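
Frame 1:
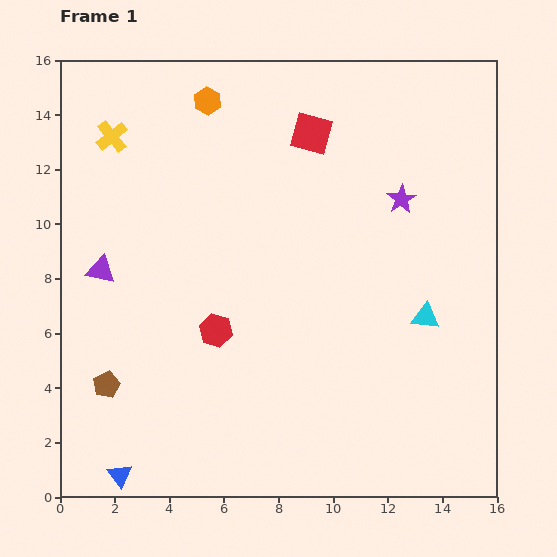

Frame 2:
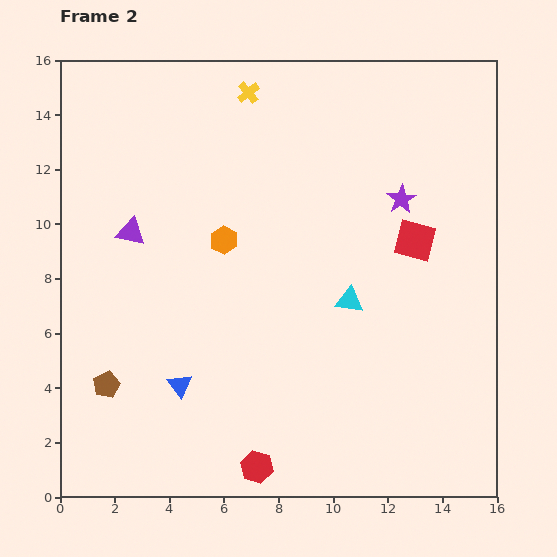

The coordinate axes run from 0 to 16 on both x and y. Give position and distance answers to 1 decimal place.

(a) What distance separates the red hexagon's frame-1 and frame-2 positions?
5.2

The red hexagon moved from (5.7, 6.1) to (7.2, 1.1), a distance of √(1.5² + 5.0²) ≈ 5.2.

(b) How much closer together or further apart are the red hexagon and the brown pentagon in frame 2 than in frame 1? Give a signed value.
+1.8

Distance in frame 1: 4.5. Distance in frame 2: 6.3.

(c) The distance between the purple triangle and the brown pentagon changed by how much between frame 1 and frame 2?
+1.5

Distance in frame 1: 4.2. Distance in frame 2: 5.7.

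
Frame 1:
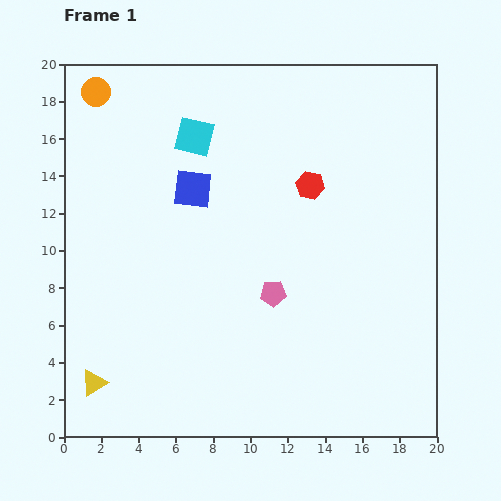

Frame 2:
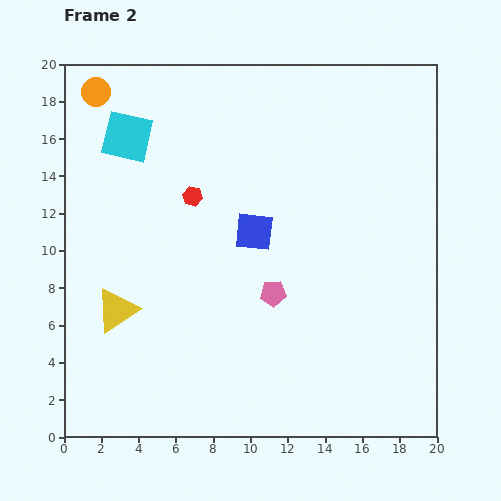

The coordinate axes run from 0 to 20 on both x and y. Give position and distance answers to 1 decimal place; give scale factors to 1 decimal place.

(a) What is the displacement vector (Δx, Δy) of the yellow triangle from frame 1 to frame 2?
(1.2, 3.9)

The yellow triangle was at (1.6, 2.9) in frame 1 and (2.8, 6.8) in frame 2.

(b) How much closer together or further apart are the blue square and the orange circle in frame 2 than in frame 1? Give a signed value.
+3.9

Distance in frame 1: 7.4. Distance in frame 2: 11.3.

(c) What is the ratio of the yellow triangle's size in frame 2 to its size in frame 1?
1.6×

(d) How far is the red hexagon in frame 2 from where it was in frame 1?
6.3

The red hexagon moved from (13.2, 13.5) to (6.9, 12.9), a distance of √(6.3² + 0.6²) ≈ 6.3.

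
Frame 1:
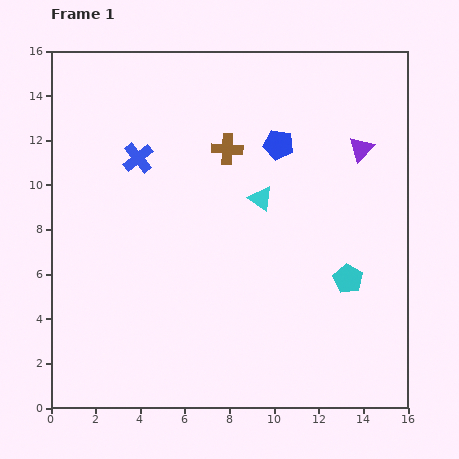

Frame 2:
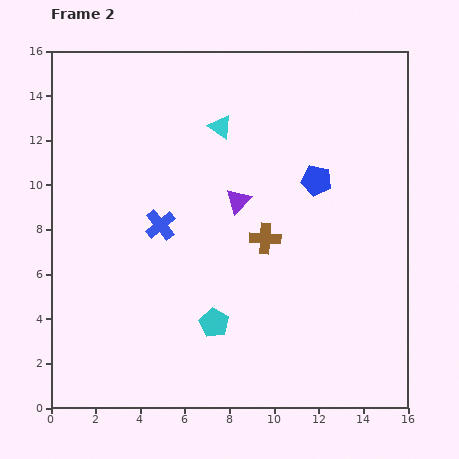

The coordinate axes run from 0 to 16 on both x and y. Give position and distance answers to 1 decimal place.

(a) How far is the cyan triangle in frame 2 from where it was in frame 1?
3.7

The cyan triangle moved from (9.4, 9.4) to (7.6, 12.6), a distance of √(1.8² + 3.2²) ≈ 3.7.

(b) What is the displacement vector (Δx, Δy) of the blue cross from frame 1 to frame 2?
(1.0, -3.0)

The blue cross was at (3.9, 11.2) in frame 1 and (4.9, 8.2) in frame 2.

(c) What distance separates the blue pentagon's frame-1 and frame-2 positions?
2.3

The blue pentagon moved from (10.2, 11.8) to (11.9, 10.2), a distance of √(1.7² + 1.6²) ≈ 2.3.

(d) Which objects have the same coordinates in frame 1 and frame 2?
none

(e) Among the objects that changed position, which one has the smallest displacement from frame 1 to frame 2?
the blue pentagon

(moved 2.3)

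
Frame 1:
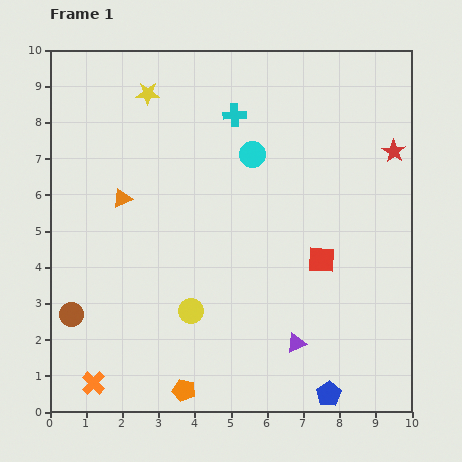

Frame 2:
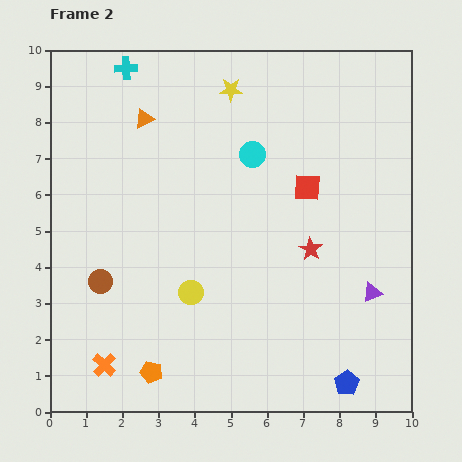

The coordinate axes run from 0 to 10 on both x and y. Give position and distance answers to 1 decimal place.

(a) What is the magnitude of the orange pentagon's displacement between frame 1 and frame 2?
1.0

The orange pentagon moved from (3.7, 0.6) to (2.8, 1.1), a distance of √(0.9² + 0.5²) ≈ 1.0.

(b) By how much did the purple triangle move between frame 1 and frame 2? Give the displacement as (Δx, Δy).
(2.1, 1.4)

The purple triangle was at (6.8, 1.9) in frame 1 and (8.9, 3.3) in frame 2.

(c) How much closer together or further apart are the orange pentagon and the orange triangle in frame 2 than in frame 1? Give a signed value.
+1.4

Distance in frame 1: 5.6. Distance in frame 2: 7.0.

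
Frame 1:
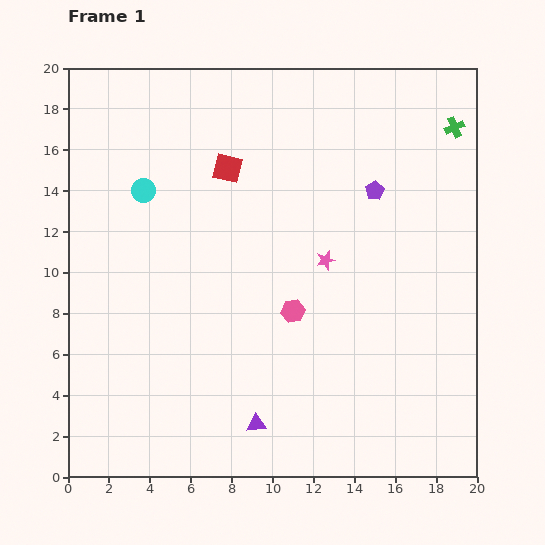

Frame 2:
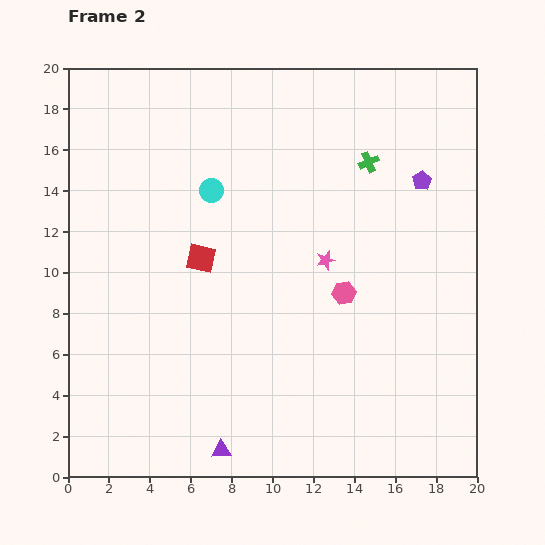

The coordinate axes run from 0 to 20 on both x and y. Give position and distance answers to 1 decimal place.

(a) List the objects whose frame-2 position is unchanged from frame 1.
the pink star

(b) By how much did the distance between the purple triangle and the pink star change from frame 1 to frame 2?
+1.9

Distance in frame 1: 8.7. Distance in frame 2: 10.6.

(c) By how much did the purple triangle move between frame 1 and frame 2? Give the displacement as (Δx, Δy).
(-1.7, -1.3)

The purple triangle was at (9.2, 2.6) in frame 1 and (7.5, 1.3) in frame 2.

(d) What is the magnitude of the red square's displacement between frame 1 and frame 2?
4.6

The red square moved from (7.8, 15.1) to (6.5, 10.7), a distance of √(1.3² + 4.4²) ≈ 4.6.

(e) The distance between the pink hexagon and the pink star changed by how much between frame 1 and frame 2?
-1.2

Distance in frame 1: 3.0. Distance in frame 2: 1.8.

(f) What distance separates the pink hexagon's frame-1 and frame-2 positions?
2.7

The pink hexagon moved from (11.0, 8.1) to (13.5, 9.0), a distance of √(2.5² + 0.9²) ≈ 2.7.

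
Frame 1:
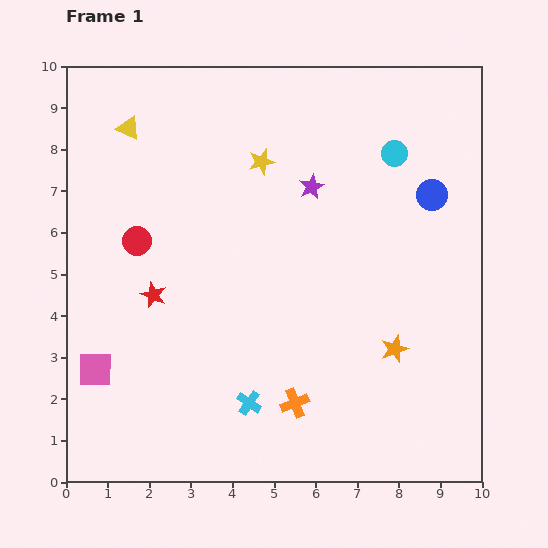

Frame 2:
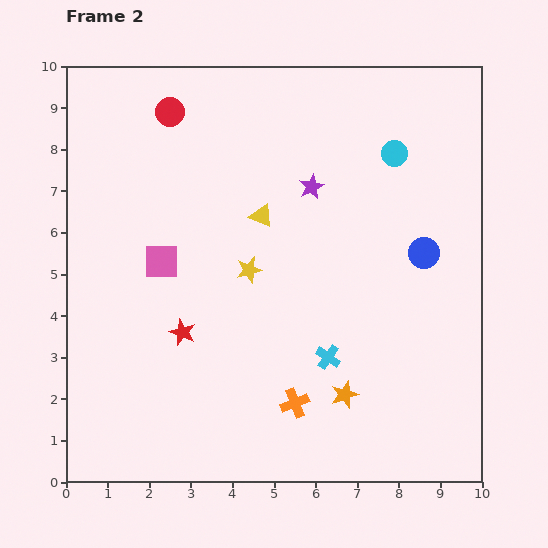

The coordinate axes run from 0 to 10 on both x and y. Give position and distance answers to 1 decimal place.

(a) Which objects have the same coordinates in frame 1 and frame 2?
the purple star, the orange cross, the cyan circle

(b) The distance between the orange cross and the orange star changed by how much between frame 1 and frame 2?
-1.5

Distance in frame 1: 2.7. Distance in frame 2: 1.2.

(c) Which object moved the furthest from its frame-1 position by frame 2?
the yellow triangle

(moved 3.8; next 3.2)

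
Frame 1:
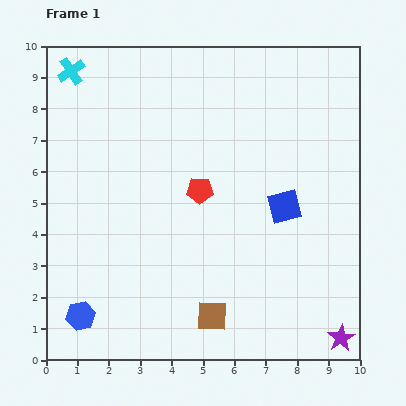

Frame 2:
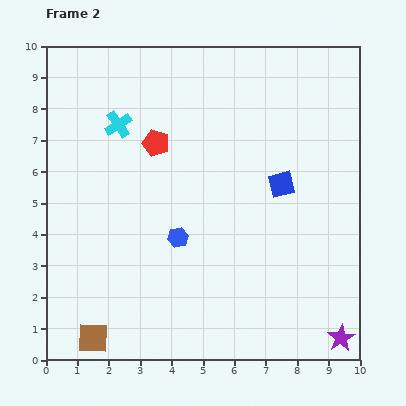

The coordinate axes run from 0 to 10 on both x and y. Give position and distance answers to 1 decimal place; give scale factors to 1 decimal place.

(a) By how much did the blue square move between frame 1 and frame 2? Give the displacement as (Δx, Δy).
(-0.1, 0.7)

The blue square was at (7.6, 4.9) in frame 1 and (7.5, 5.6) in frame 2.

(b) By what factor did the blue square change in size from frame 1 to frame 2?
0.8×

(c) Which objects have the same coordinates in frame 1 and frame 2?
the purple star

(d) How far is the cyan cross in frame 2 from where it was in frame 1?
2.3

The cyan cross moved from (0.8, 9.2) to (2.3, 7.5), a distance of √(1.5² + 1.7²) ≈ 2.3.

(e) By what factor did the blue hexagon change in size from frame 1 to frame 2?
0.7×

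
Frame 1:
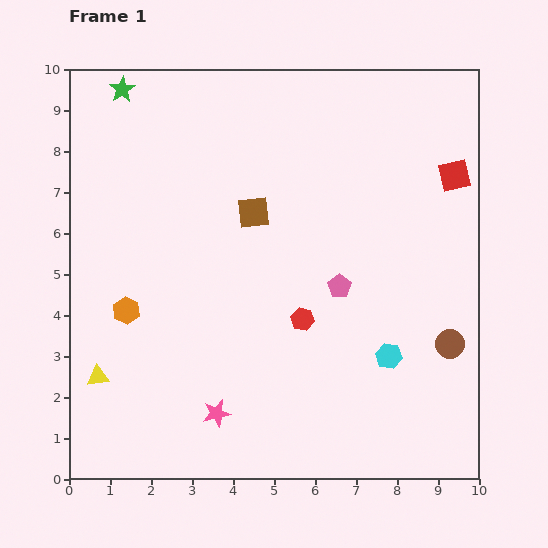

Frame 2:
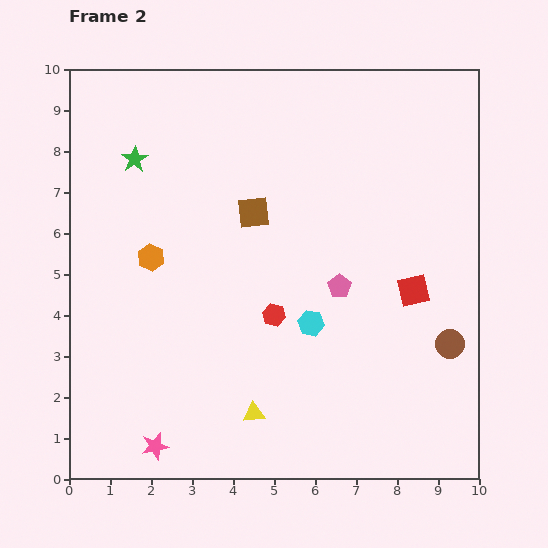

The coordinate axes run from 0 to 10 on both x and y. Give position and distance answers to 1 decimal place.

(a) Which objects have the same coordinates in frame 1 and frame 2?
the brown square, the pink pentagon, the brown circle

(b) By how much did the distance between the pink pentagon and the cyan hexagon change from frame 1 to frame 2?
-1.0

Distance in frame 1: 2.1. Distance in frame 2: 1.1.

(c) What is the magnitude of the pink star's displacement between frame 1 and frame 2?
1.7

The pink star moved from (3.6, 1.6) to (2.1, 0.8), a distance of √(1.5² + 0.8²) ≈ 1.7.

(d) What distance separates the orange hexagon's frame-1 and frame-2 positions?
1.4

The orange hexagon moved from (1.4, 4.1) to (2.0, 5.4), a distance of √(0.6² + 1.3²) ≈ 1.4.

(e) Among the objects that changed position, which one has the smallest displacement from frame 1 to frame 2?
the red hexagon

(moved 0.7)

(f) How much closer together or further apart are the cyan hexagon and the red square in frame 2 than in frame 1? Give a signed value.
-2.1

Distance in frame 1: 4.7. Distance in frame 2: 2.6.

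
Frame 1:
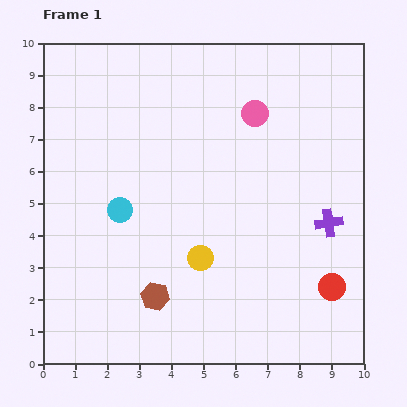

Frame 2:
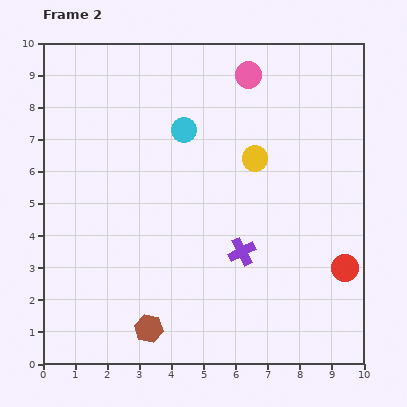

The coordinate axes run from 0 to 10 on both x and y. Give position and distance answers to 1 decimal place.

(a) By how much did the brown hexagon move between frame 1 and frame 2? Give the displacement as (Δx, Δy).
(-0.2, -1.0)

The brown hexagon was at (3.5, 2.1) in frame 1 and (3.3, 1.1) in frame 2.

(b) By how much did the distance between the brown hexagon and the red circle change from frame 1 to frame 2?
+0.9

Distance in frame 1: 5.5. Distance in frame 2: 6.4.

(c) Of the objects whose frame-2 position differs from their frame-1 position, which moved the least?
the red circle

(moved 0.7)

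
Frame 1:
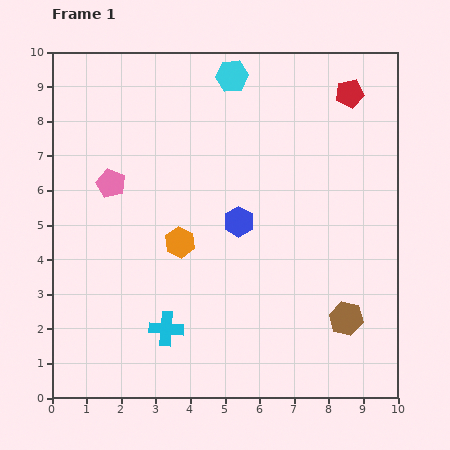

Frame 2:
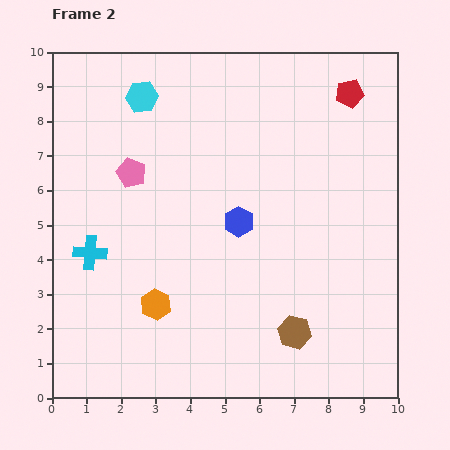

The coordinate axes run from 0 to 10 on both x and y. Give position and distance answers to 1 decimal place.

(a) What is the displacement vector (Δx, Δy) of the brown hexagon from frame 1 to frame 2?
(-1.5, -0.4)

The brown hexagon was at (8.5, 2.3) in frame 1 and (7.0, 1.9) in frame 2.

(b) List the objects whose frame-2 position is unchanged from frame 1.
the red pentagon, the blue hexagon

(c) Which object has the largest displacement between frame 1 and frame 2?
the cyan cross

(moved 3.1; next 2.7)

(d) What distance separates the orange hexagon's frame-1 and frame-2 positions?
1.9

The orange hexagon moved from (3.7, 4.5) to (3.0, 2.7), a distance of √(0.7² + 1.8²) ≈ 1.9.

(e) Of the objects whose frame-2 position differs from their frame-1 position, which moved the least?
the pink pentagon

(moved 0.7)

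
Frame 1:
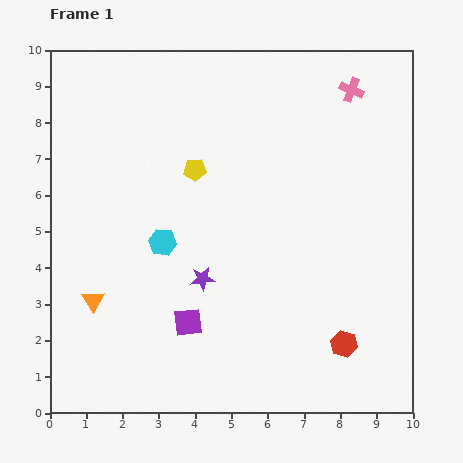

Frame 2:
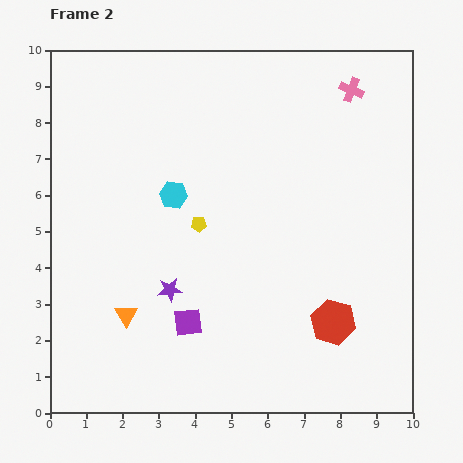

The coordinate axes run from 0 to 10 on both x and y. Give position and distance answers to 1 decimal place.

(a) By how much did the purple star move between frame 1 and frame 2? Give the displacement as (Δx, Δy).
(-0.9, -0.3)

The purple star was at (4.2, 3.7) in frame 1 and (3.3, 3.4) in frame 2.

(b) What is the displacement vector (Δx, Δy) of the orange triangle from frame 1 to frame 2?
(0.9, -0.4)

The orange triangle was at (1.2, 3.1) in frame 1 and (2.1, 2.7) in frame 2.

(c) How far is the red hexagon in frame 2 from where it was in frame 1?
0.7

The red hexagon moved from (8.1, 1.9) to (7.8, 2.5), a distance of √(0.3² + 0.6²) ≈ 0.7.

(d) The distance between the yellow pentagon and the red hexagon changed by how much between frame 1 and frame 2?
-1.7

Distance in frame 1: 6.3. Distance in frame 2: 4.6.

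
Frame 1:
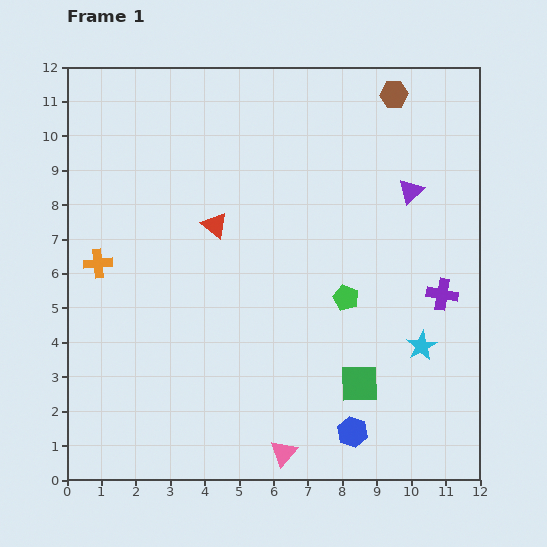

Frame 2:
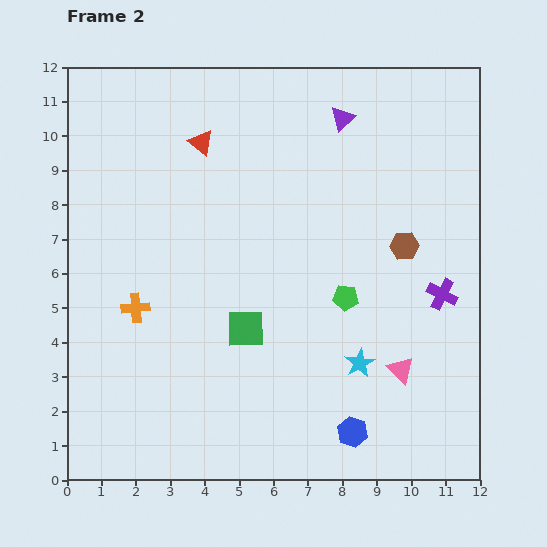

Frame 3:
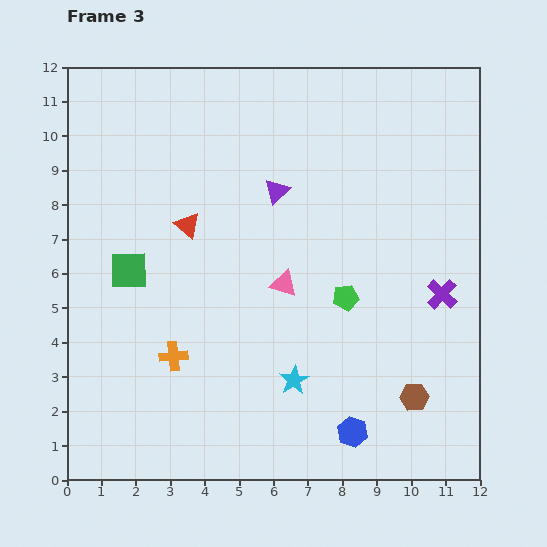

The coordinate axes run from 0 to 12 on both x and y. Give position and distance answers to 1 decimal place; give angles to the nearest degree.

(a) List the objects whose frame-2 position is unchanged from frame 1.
the blue hexagon, the green pentagon, the purple cross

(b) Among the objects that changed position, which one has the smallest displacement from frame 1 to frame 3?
the red triangle

(moved 0.8)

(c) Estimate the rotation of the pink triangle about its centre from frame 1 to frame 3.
53° counter-clockwise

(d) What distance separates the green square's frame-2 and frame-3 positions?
3.8

The green square moved from (5.2, 4.4) to (1.8, 6.1), a distance of √(3.4² + 1.7²) ≈ 3.8.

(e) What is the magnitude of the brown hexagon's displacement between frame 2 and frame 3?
4.4

The brown hexagon moved from (9.8, 6.8) to (10.1, 2.4), a distance of √(0.3² + 4.4²) ≈ 4.4.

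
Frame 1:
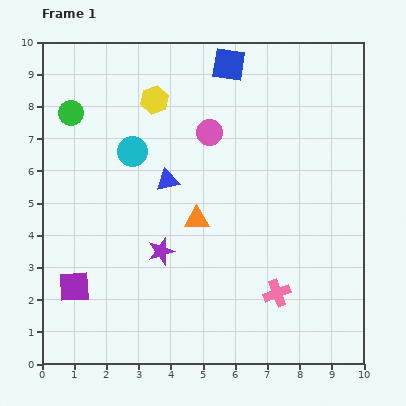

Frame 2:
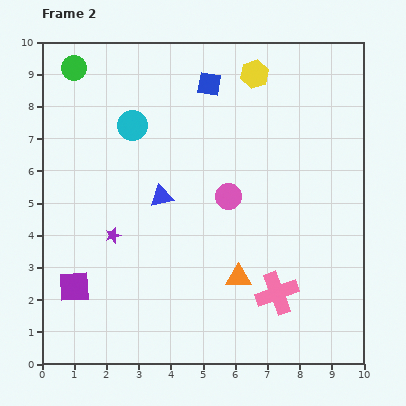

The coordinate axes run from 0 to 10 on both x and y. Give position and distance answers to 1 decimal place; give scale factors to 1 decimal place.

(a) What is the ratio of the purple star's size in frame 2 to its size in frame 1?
0.6×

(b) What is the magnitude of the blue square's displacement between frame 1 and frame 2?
0.8

The blue square moved from (5.8, 9.3) to (5.2, 8.7), a distance of √(0.6² + 0.6²) ≈ 0.8.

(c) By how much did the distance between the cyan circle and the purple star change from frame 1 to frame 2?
+0.3

Distance in frame 1: 3.2. Distance in frame 2: 3.5.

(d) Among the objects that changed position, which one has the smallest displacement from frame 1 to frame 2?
the blue triangle

(moved 0.5)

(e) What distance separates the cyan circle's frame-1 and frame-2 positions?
0.8

The cyan circle moved from (2.8, 6.6) to (2.8, 7.4), a distance of √(0.0² + 0.8²) ≈ 0.8.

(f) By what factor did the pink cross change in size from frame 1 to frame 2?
1.6×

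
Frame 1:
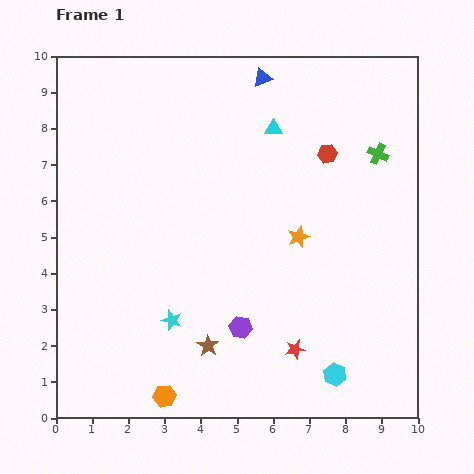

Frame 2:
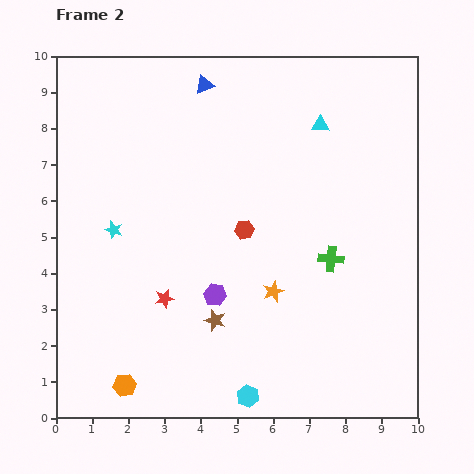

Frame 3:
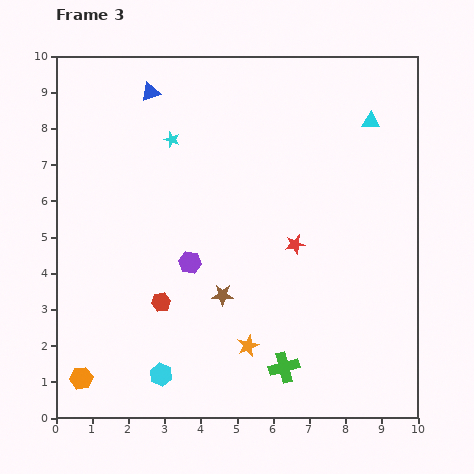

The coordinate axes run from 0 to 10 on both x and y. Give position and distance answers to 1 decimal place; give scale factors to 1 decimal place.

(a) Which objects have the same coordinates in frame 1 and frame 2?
none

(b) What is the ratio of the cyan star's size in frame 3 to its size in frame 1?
0.8×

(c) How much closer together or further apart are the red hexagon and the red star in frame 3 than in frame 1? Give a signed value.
-1.5

Distance in frame 1: 5.5. Distance in frame 3: 4.0.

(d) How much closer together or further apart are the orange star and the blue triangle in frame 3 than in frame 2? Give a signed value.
+1.5

Distance in frame 2: 6.0. Distance in frame 3: 7.5.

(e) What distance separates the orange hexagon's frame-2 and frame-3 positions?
1.2

The orange hexagon moved from (1.9, 0.9) to (0.7, 1.1), a distance of √(1.2² + 0.2²) ≈ 1.2.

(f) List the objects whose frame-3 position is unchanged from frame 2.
none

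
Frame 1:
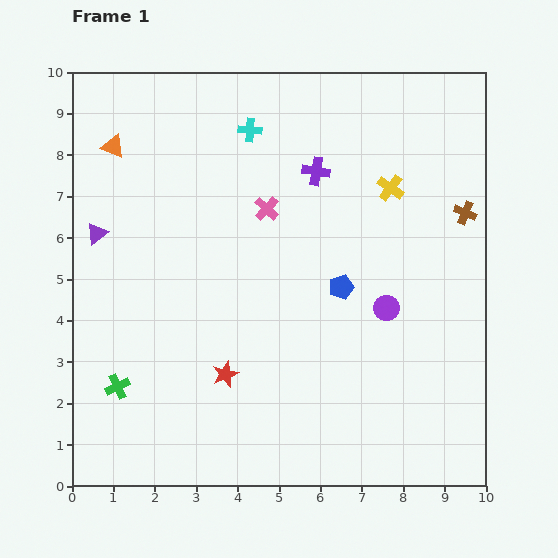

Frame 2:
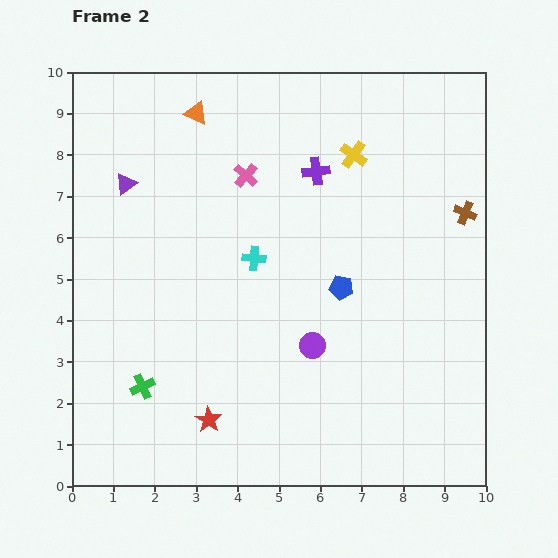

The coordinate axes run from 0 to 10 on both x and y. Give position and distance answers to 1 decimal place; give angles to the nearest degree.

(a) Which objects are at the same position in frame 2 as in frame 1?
the blue pentagon, the purple cross, the brown cross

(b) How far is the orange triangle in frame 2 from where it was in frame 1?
2.2

The orange triangle moved from (1.0, 8.2) to (3.0, 9.0), a distance of √(2.0² + 0.8²) ≈ 2.2.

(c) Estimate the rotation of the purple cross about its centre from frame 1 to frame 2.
16° counter-clockwise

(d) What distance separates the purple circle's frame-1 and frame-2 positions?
2.0

The purple circle moved from (7.6, 4.3) to (5.8, 3.4), a distance of √(1.8² + 0.9²) ≈ 2.0.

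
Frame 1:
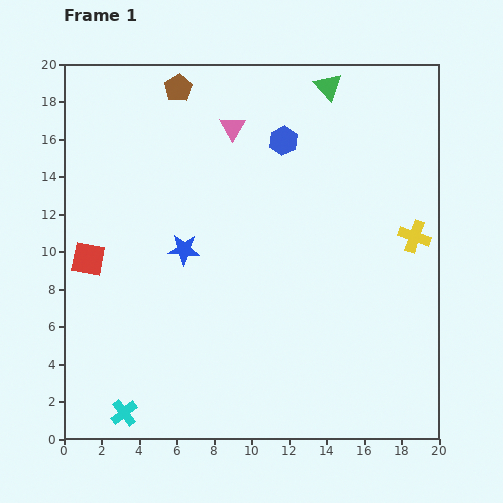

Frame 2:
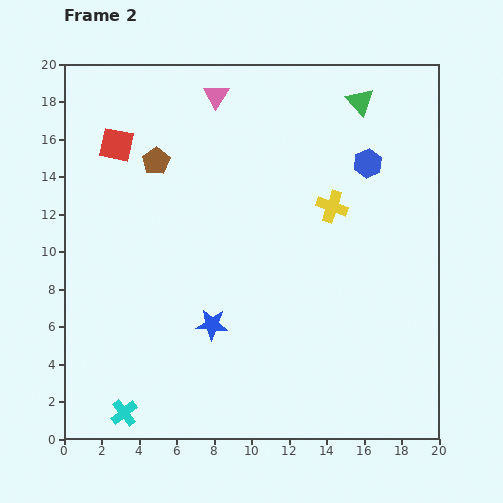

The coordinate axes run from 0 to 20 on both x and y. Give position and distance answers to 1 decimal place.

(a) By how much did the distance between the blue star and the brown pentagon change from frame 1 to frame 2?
+0.6

Distance in frame 1: 8.6. Distance in frame 2: 9.2.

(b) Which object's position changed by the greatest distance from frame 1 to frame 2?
the red square

(moved 6.3; next 4.7)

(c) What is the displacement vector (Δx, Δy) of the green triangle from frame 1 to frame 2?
(1.7, -0.8)

The green triangle was at (14.1, 18.8) in frame 1 and (15.8, 18.0) in frame 2.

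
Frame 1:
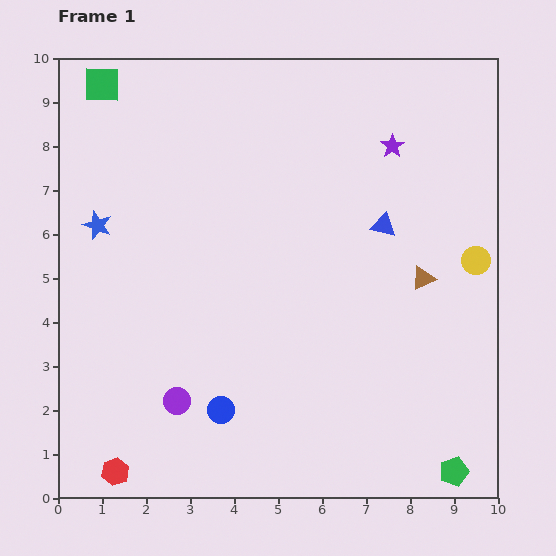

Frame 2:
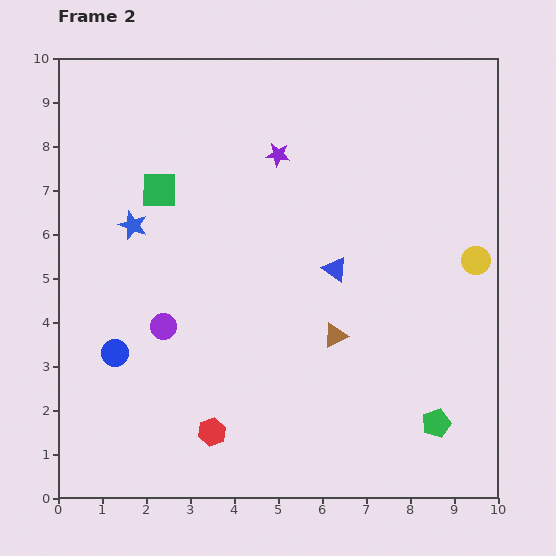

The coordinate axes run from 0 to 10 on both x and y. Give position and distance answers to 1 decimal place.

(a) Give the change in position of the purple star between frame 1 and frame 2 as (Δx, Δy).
(-2.6, -0.2)

The purple star was at (7.6, 8.0) in frame 1 and (5.0, 7.8) in frame 2.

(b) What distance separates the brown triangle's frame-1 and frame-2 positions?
2.4

The brown triangle moved from (8.3, 5.0) to (6.3, 3.7), a distance of √(2.0² + 1.3²) ≈ 2.4.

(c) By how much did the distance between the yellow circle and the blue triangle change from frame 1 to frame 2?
+1.0

Distance in frame 1: 2.2. Distance in frame 2: 3.2.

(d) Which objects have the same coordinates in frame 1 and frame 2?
the yellow circle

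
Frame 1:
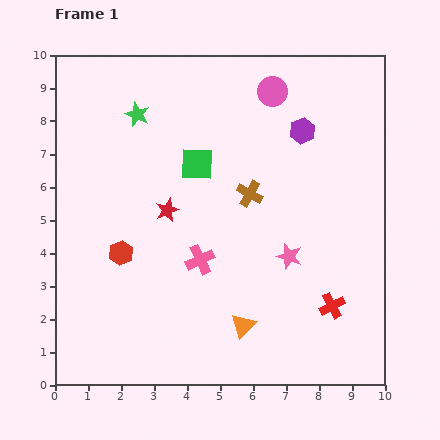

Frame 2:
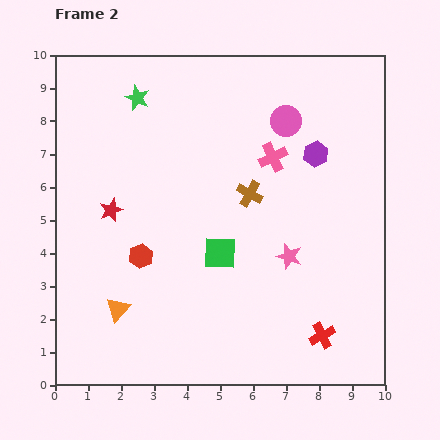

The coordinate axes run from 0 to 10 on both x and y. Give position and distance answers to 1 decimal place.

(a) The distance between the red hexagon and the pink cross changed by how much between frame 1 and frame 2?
+2.6

Distance in frame 1: 2.4. Distance in frame 2: 5.0.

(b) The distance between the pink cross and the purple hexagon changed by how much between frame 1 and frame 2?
-3.7

Distance in frame 1: 5.0. Distance in frame 2: 1.3.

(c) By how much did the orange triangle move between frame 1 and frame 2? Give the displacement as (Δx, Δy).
(-3.8, 0.5)

The orange triangle was at (5.7, 1.8) in frame 1 and (1.9, 2.3) in frame 2.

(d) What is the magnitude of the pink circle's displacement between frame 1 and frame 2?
1.0

The pink circle moved from (6.6, 8.9) to (7.0, 8.0), a distance of √(0.4² + 0.9²) ≈ 1.0.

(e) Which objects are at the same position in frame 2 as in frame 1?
the brown cross, the pink star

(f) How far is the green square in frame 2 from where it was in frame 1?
2.8

The green square moved from (4.3, 6.7) to (5.0, 4.0), a distance of √(0.7² + 2.7²) ≈ 2.8.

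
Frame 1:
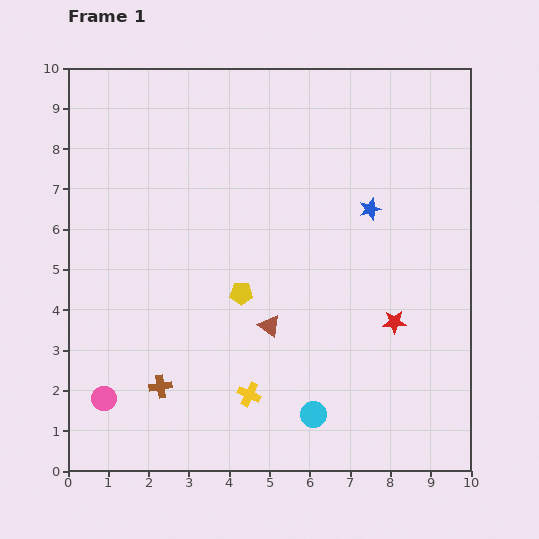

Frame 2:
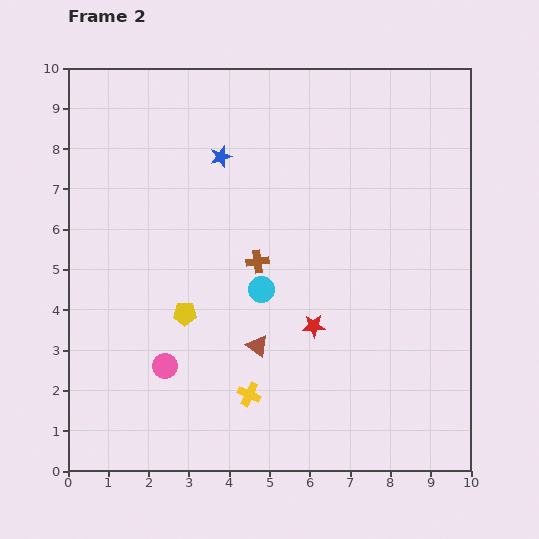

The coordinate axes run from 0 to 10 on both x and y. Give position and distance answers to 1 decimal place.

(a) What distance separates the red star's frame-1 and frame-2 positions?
2.0

The red star moved from (8.1, 3.7) to (6.1, 3.6), a distance of √(2.0² + 0.1²) ≈ 2.0.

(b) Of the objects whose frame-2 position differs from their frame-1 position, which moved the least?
the brown triangle

(moved 0.6)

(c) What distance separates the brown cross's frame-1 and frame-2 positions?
3.9

The brown cross moved from (2.3, 2.1) to (4.7, 5.2), a distance of √(2.4² + 3.1²) ≈ 3.9.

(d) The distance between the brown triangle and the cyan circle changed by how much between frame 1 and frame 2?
-1.1

Distance in frame 1: 2.5. Distance in frame 2: 1.4.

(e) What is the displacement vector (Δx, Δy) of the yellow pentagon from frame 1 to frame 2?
(-1.4, -0.5)

The yellow pentagon was at (4.3, 4.4) in frame 1 and (2.9, 3.9) in frame 2.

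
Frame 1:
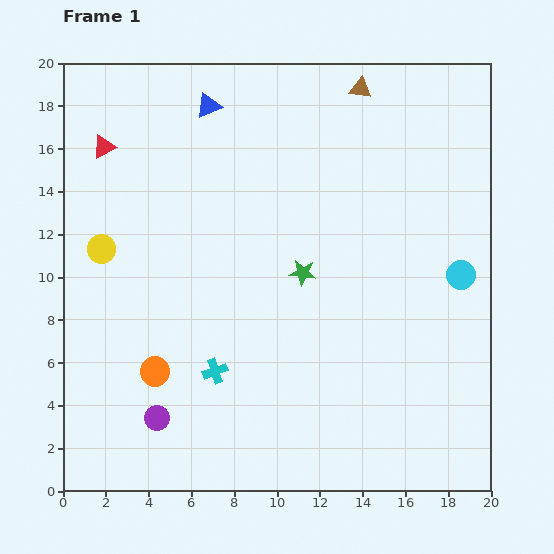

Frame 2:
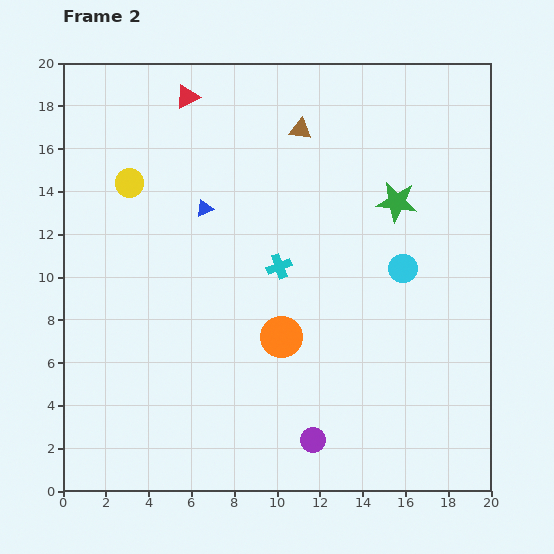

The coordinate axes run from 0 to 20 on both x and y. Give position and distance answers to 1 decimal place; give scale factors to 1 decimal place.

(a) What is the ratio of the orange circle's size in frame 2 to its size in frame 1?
1.4×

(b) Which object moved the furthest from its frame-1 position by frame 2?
the purple circle

(moved 7.4; next 6.1)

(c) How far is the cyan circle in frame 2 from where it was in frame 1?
2.7

The cyan circle moved from (18.6, 10.1) to (15.9, 10.4), a distance of √(2.7² + 0.3²) ≈ 2.7.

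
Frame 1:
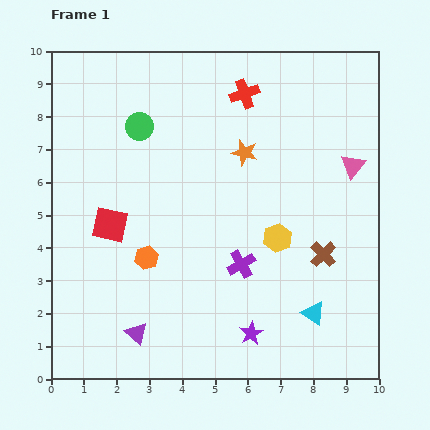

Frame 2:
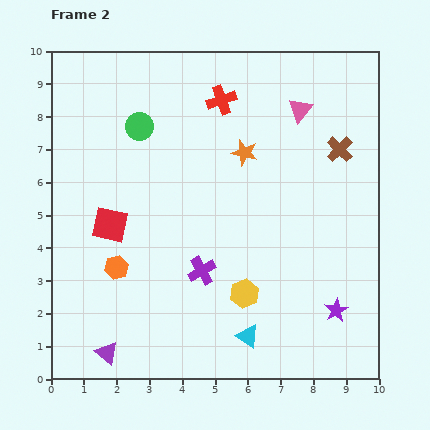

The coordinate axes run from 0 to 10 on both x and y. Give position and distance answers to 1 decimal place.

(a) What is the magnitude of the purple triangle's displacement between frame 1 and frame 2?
1.1

The purple triangle moved from (2.6, 1.4) to (1.7, 0.8), a distance of √(0.9² + 0.6²) ≈ 1.1.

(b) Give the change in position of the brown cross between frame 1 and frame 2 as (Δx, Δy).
(0.5, 3.2)

The brown cross was at (8.3, 3.8) in frame 1 and (8.8, 7.0) in frame 2.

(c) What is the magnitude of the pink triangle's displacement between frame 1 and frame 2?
2.3

The pink triangle moved from (9.2, 6.5) to (7.6, 8.2), a distance of √(1.6² + 1.7²) ≈ 2.3.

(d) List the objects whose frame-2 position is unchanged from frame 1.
the orange star, the green circle, the red square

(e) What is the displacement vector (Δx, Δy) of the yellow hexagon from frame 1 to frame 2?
(-1.0, -1.7)

The yellow hexagon was at (6.9, 4.3) in frame 1 and (5.9, 2.6) in frame 2.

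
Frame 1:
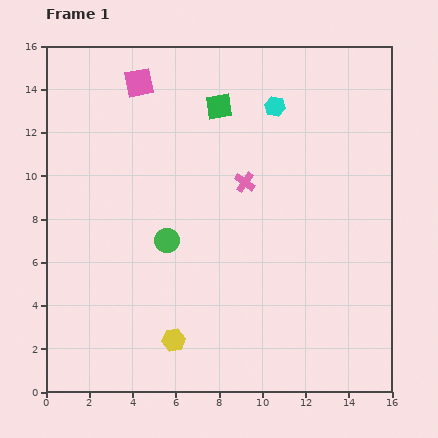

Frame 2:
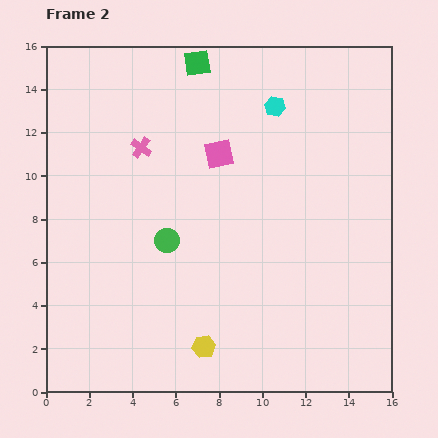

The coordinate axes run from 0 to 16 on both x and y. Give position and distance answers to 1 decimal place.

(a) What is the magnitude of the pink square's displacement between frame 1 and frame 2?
5.0

The pink square moved from (4.3, 14.3) to (8.0, 11.0), a distance of √(3.7² + 3.3²) ≈ 5.0.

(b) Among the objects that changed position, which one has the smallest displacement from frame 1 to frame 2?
the yellow hexagon

(moved 1.4)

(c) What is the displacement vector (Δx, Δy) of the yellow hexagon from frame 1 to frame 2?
(1.4, -0.3)

The yellow hexagon was at (5.9, 2.4) in frame 1 and (7.3, 2.1) in frame 2.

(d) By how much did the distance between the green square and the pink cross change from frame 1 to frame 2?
+1.0

Distance in frame 1: 3.7. Distance in frame 2: 4.7.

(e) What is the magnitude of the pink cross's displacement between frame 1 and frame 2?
5.1

The pink cross moved from (9.2, 9.7) to (4.4, 11.3), a distance of √(4.8² + 1.6²) ≈ 5.1.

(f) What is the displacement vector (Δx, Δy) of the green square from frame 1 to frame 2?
(-1.0, 2.0)

The green square was at (8.0, 13.2) in frame 1 and (7.0, 15.2) in frame 2.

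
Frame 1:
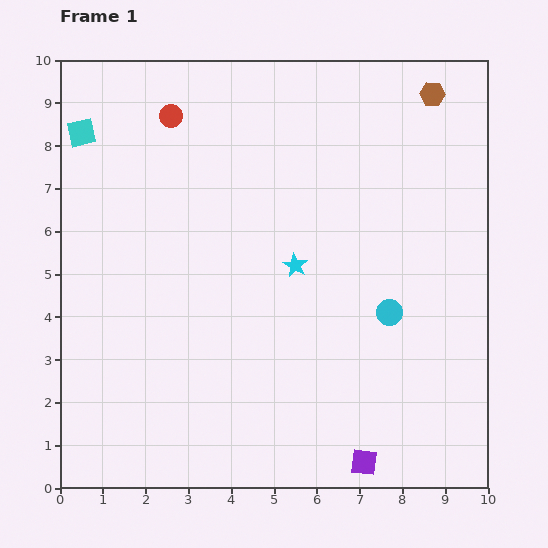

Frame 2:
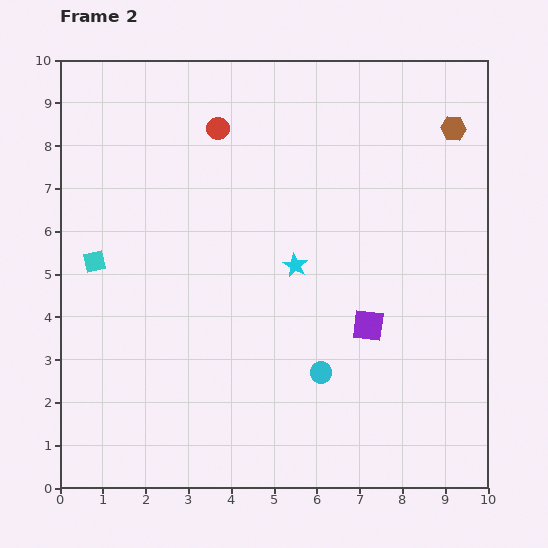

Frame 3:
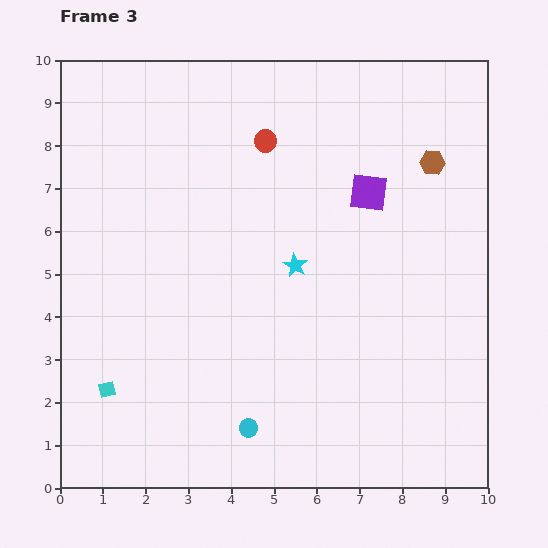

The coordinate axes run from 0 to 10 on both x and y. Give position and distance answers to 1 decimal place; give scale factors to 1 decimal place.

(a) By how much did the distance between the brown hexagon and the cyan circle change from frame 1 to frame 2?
+1.3

Distance in frame 1: 5.2. Distance in frame 2: 6.5.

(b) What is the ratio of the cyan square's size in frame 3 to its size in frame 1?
0.6×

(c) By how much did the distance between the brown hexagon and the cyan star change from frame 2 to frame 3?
-0.9

Distance in frame 2: 4.9. Distance in frame 3: 4.0.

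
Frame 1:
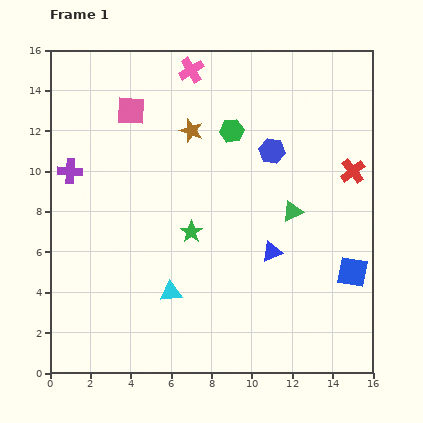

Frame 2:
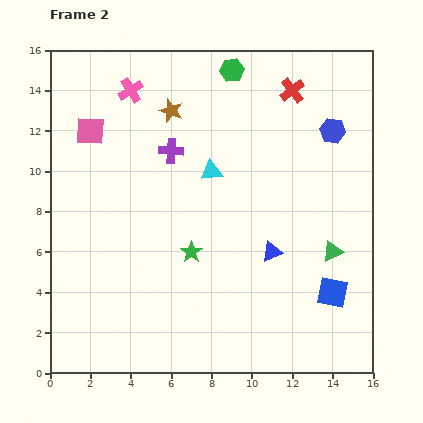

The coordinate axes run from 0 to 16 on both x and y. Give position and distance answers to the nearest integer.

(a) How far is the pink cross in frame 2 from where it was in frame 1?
3

The pink cross moved from (7, 15) to (4, 14), a distance of √(3² + 1²) ≈ 3.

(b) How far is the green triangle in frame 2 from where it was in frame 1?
3

The green triangle moved from (12, 8) to (14, 6), a distance of √(2² + 2²) ≈ 3.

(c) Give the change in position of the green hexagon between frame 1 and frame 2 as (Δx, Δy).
(0, 3)

The green hexagon was at (9, 12) in frame 1 and (9, 15) in frame 2.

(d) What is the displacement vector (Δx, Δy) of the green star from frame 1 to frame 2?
(0, -1)

The green star was at (7, 7) in frame 1 and (7, 6) in frame 2.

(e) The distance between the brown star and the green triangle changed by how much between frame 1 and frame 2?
+5

Distance in frame 1: 6. Distance in frame 2: 11.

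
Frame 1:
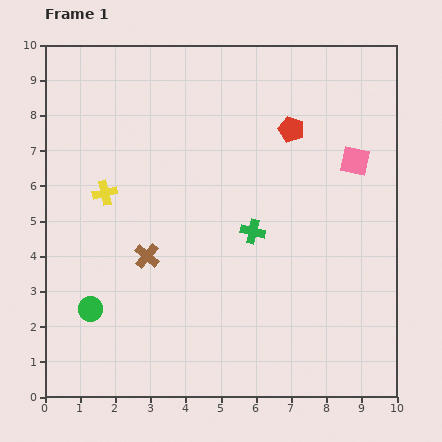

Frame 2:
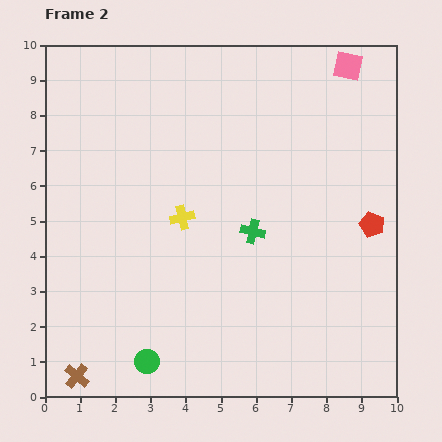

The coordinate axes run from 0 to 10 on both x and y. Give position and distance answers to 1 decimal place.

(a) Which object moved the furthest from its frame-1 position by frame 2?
the brown cross

(moved 3.9; next 3.5)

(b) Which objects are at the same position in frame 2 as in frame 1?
the green cross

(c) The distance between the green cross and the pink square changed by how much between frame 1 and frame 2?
+1.9

Distance in frame 1: 3.5. Distance in frame 2: 5.4.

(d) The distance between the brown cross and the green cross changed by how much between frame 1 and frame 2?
+3.4

Distance in frame 1: 3.1. Distance in frame 2: 6.5.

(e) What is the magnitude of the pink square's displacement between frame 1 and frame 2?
2.7

The pink square moved from (8.8, 6.7) to (8.6, 9.4), a distance of √(0.2² + 2.7²) ≈ 2.7.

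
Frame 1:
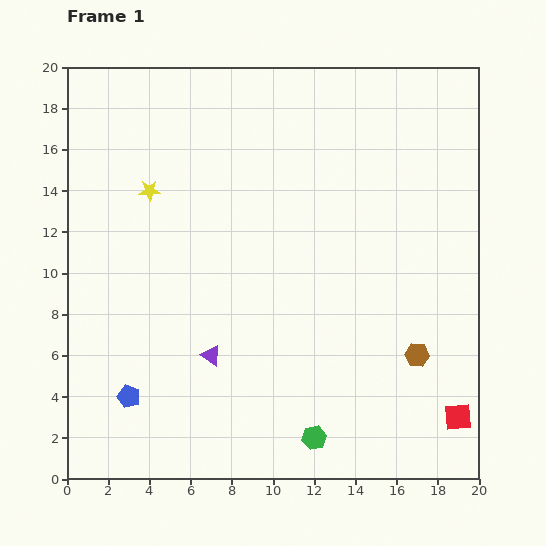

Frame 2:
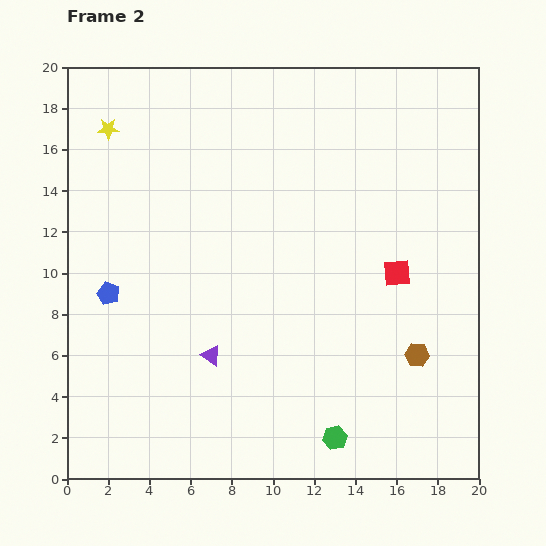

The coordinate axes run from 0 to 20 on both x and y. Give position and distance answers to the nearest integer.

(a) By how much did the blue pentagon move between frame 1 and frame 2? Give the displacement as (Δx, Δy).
(-1, 5)

The blue pentagon was at (3, 4) in frame 1 and (2, 9) in frame 2.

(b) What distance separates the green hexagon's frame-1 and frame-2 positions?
1

The green hexagon moved from (12, 2) to (13, 2), a distance of √(1² + 0²) ≈ 1.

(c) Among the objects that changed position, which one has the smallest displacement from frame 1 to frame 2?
the green hexagon

(moved 1)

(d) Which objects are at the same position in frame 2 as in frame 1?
the purple triangle, the brown hexagon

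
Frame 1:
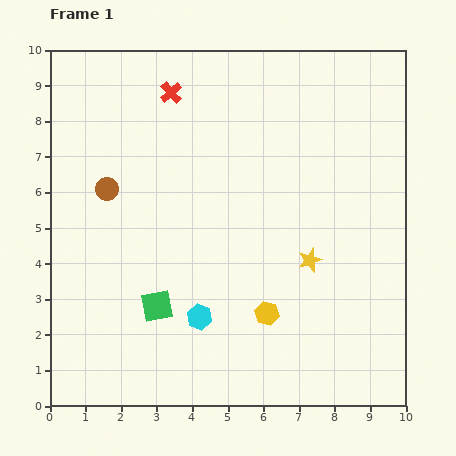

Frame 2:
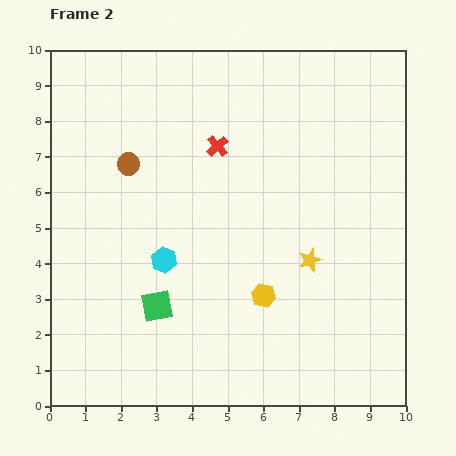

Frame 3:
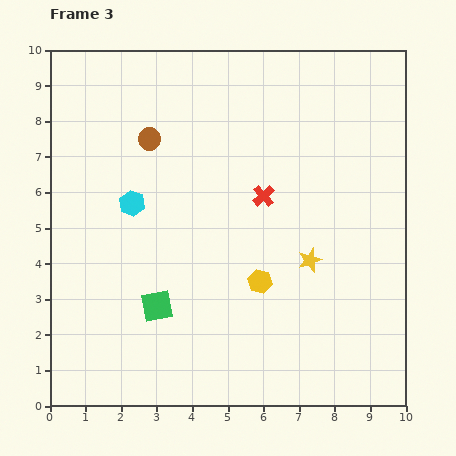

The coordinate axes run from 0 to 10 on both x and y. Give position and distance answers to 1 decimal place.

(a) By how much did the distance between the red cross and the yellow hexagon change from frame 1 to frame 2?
-2.4

Distance in frame 1: 6.8. Distance in frame 2: 4.4.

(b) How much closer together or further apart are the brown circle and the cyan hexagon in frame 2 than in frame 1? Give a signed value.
-1.5

Distance in frame 1: 4.4. Distance in frame 2: 2.9.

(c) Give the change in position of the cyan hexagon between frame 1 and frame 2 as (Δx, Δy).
(-1.0, 1.6)

The cyan hexagon was at (4.2, 2.5) in frame 1 and (3.2, 4.1) in frame 2.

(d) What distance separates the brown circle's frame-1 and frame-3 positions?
1.8

The brown circle moved from (1.6, 6.1) to (2.8, 7.5), a distance of √(1.2² + 1.4²) ≈ 1.8.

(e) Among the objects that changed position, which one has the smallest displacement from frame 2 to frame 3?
the yellow hexagon

(moved 0.4)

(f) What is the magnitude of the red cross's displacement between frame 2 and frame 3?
1.9

The red cross moved from (4.7, 7.3) to (6.0, 5.9), a distance of √(1.3² + 1.4²) ≈ 1.9.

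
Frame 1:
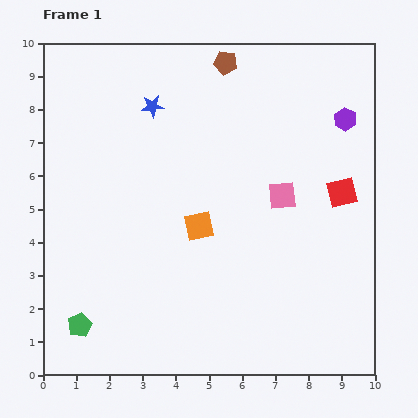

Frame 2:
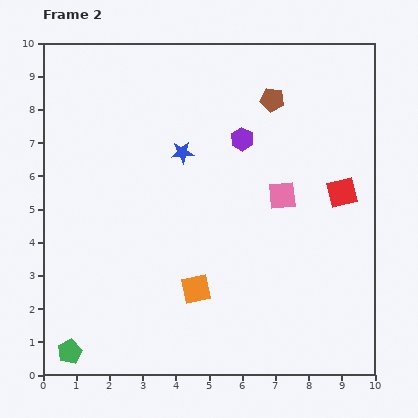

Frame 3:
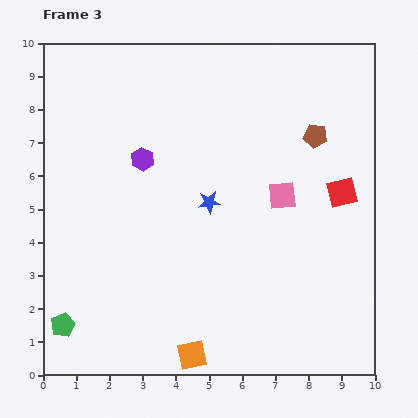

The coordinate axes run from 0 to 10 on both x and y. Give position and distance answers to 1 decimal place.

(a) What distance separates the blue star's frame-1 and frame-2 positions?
1.7

The blue star moved from (3.3, 8.1) to (4.2, 6.7), a distance of √(0.9² + 1.4²) ≈ 1.7.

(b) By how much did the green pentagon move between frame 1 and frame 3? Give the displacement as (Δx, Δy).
(-0.5, 0.0)

The green pentagon was at (1.1, 1.5) in frame 1 and (0.6, 1.5) in frame 3.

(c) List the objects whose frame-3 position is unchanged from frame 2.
the pink square, the red square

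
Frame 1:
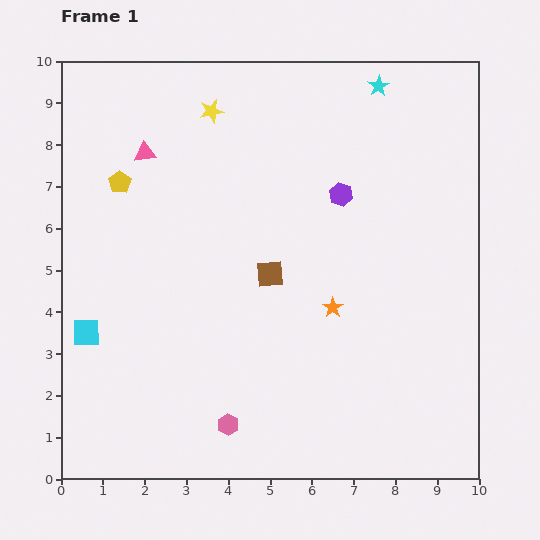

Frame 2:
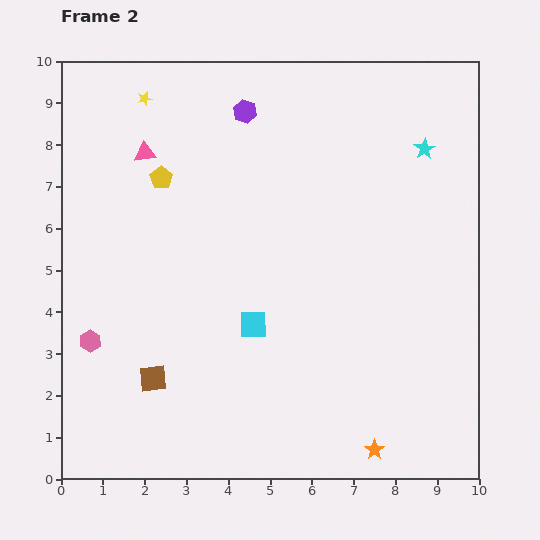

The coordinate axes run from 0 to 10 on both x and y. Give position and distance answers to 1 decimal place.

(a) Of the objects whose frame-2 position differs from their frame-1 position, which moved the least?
the yellow pentagon

(moved 1.0)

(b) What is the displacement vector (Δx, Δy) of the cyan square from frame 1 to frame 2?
(4.0, 0.2)

The cyan square was at (0.6, 3.5) in frame 1 and (4.6, 3.7) in frame 2.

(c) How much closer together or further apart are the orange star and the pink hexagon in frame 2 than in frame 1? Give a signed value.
+3.5

Distance in frame 1: 3.8. Distance in frame 2: 7.3.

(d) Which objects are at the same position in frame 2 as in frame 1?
the pink triangle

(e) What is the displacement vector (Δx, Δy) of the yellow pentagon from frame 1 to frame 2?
(1.0, 0.1)

The yellow pentagon was at (1.4, 7.1) in frame 1 and (2.4, 7.2) in frame 2.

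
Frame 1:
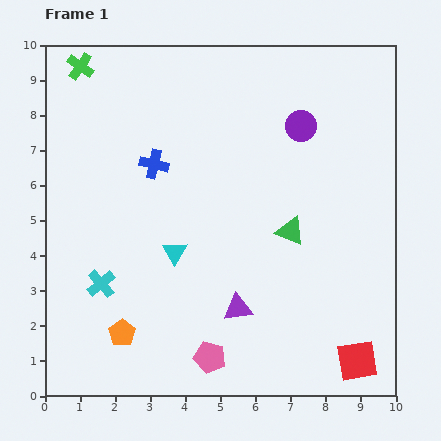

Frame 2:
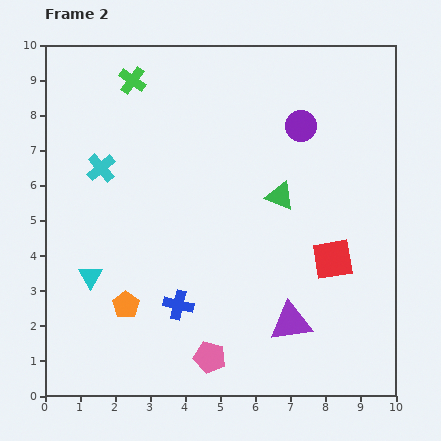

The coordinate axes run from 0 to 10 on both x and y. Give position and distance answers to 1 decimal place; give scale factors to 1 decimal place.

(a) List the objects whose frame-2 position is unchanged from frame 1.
the pink pentagon, the purple circle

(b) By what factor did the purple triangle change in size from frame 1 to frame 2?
1.4×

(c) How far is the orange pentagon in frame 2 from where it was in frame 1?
0.8

The orange pentagon moved from (2.2, 1.8) to (2.3, 2.6), a distance of √(0.1² + 0.8²) ≈ 0.8.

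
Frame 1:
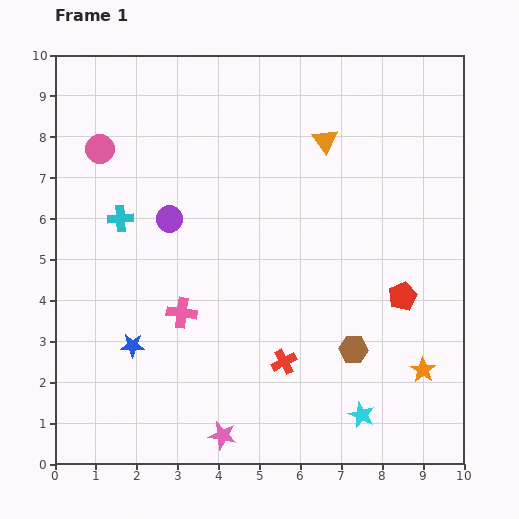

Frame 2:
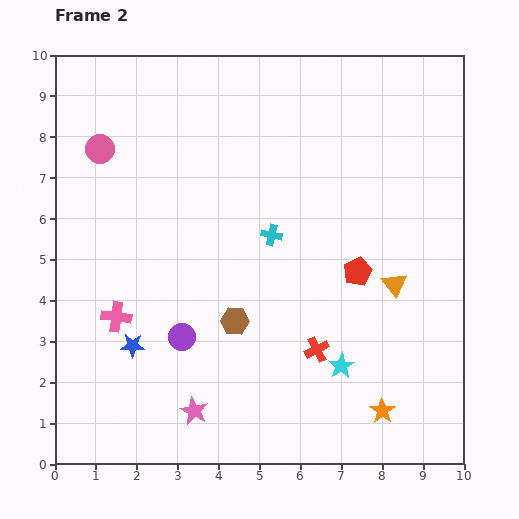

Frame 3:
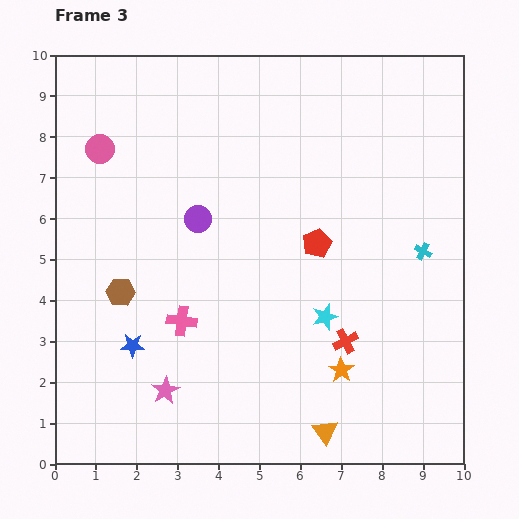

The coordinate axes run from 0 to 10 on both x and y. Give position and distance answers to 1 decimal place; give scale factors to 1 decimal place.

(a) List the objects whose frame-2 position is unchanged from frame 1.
the blue star, the pink circle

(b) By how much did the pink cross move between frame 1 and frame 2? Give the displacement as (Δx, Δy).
(-1.6, -0.1)

The pink cross was at (3.1, 3.7) in frame 1 and (1.5, 3.6) in frame 2.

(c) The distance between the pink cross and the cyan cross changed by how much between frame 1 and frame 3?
+3.4

Distance in frame 1: 2.7. Distance in frame 3: 6.1.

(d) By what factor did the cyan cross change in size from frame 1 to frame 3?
0.7×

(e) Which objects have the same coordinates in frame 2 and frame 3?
the blue star, the pink circle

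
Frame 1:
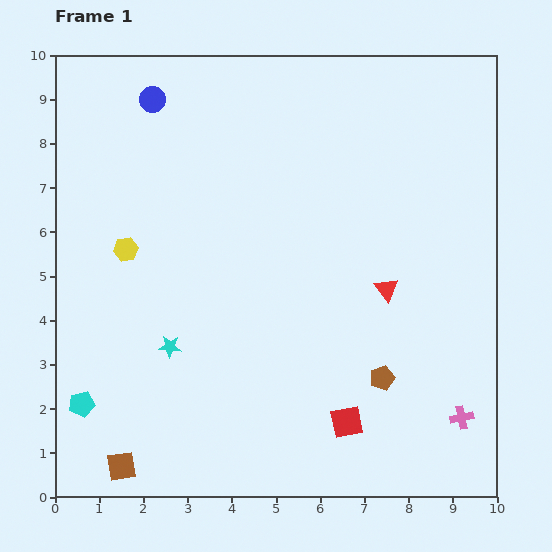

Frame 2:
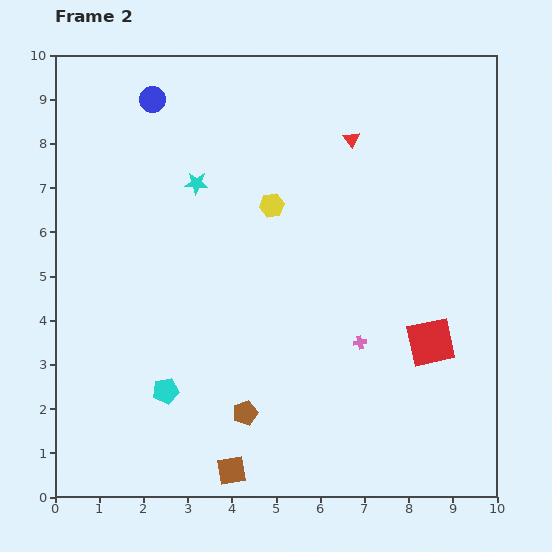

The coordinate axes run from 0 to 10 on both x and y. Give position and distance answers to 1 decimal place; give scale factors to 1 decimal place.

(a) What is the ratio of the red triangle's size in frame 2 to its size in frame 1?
0.7×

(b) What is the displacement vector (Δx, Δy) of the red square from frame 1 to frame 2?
(1.9, 1.8)

The red square was at (6.6, 1.7) in frame 1 and (8.5, 3.5) in frame 2.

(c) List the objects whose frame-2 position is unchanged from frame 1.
the blue circle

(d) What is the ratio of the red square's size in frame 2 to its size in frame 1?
1.5×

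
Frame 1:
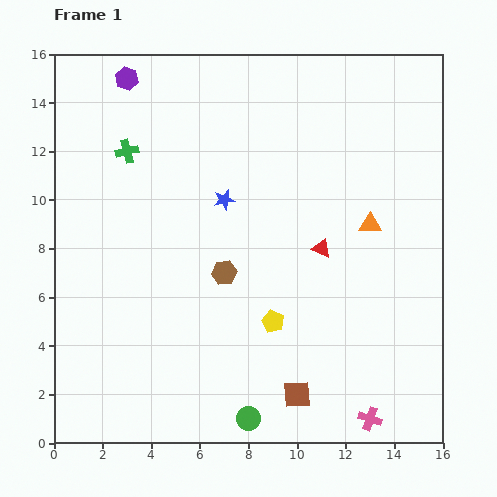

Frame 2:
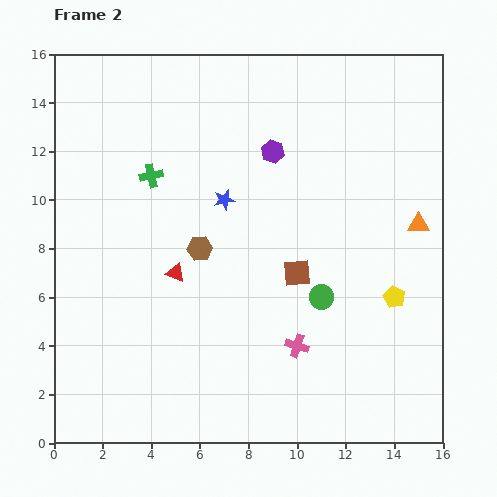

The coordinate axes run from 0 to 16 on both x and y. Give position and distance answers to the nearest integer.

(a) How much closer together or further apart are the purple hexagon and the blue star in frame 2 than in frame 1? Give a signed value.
-3

Distance in frame 1: 6. Distance in frame 2: 3.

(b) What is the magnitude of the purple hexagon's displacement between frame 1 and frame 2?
7

The purple hexagon moved from (3, 15) to (9, 12), a distance of √(6² + 3²) ≈ 7.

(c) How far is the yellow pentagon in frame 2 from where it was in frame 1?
5

The yellow pentagon moved from (9, 5) to (14, 6), a distance of √(5² + 1²) ≈ 5.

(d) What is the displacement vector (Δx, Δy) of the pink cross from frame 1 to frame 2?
(-3, 3)

The pink cross was at (13, 1) in frame 1 and (10, 4) in frame 2.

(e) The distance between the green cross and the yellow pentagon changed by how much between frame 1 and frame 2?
+2

Distance in frame 1: 9. Distance in frame 2: 11.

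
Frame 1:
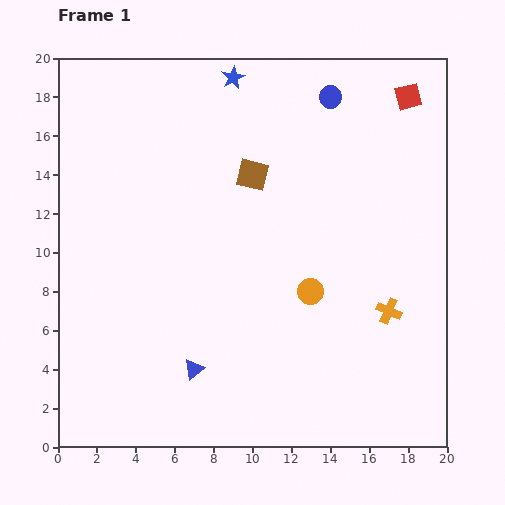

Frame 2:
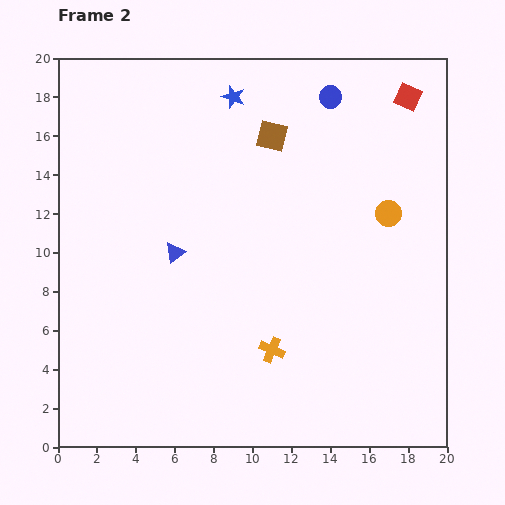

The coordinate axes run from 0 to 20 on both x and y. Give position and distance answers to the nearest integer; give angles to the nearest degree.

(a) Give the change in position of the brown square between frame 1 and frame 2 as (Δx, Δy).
(1, 2)

The brown square was at (10, 14) in frame 1 and (11, 16) in frame 2.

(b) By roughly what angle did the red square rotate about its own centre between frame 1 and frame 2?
39° clockwise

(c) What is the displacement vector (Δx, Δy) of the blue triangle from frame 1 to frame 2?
(-1, 6)

The blue triangle was at (7, 4) in frame 1 and (6, 10) in frame 2.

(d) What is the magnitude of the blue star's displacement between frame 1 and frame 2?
1

The blue star moved from (9, 19) to (9, 18), a distance of √(0² + 1²) ≈ 1.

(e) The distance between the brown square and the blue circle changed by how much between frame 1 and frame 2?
-2

Distance in frame 1: 6. Distance in frame 2: 4.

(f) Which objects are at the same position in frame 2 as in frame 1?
the red square, the blue circle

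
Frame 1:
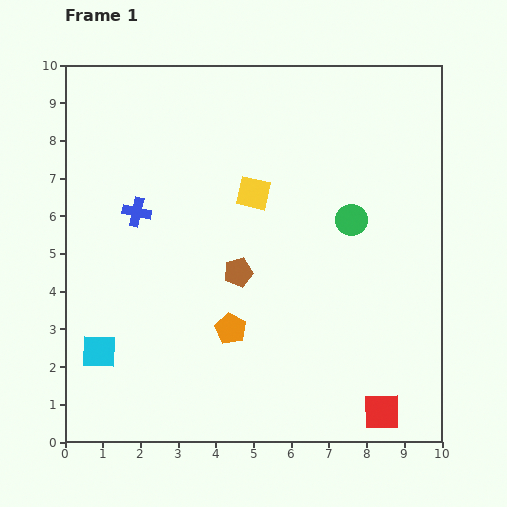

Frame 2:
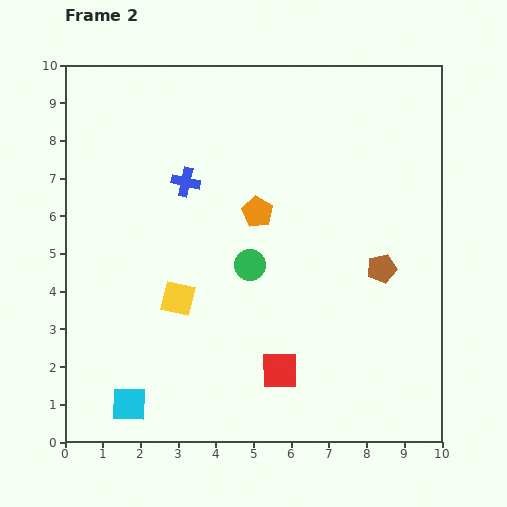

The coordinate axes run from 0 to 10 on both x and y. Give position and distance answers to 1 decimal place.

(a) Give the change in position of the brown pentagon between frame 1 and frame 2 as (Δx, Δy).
(3.8, 0.1)

The brown pentagon was at (4.6, 4.5) in frame 1 and (8.4, 4.6) in frame 2.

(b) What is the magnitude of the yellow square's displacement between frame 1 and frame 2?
3.4

The yellow square moved from (5.0, 6.6) to (3.0, 3.8), a distance of √(2.0² + 2.8²) ≈ 3.4.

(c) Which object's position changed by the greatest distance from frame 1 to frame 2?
the brown pentagon

(moved 3.8; next 3.4)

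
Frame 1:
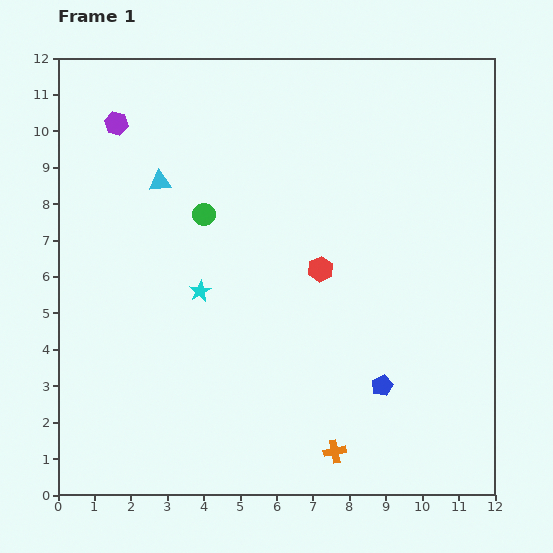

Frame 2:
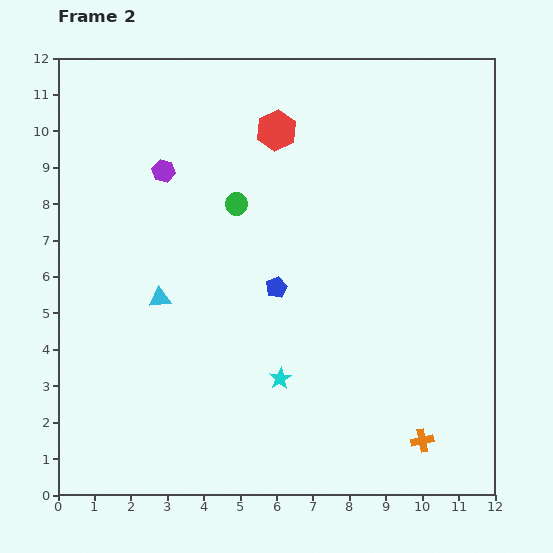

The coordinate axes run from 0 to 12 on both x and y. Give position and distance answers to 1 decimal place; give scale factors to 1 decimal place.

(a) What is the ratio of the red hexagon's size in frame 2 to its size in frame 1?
1.6×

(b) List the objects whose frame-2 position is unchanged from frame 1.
none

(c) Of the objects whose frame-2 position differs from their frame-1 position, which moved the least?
the green circle

(moved 0.9)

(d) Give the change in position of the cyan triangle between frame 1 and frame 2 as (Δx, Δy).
(0.0, -3.2)

The cyan triangle was at (2.8, 8.6) in frame 1 and (2.8, 5.4) in frame 2.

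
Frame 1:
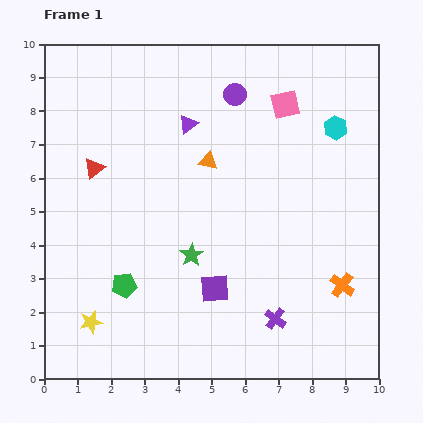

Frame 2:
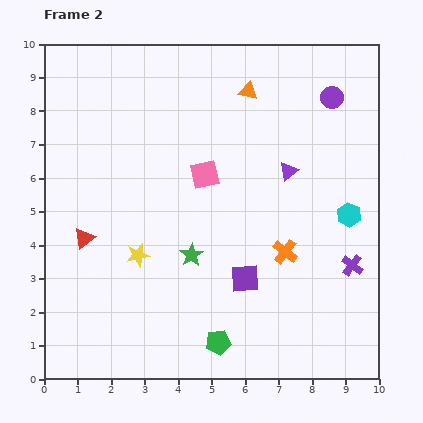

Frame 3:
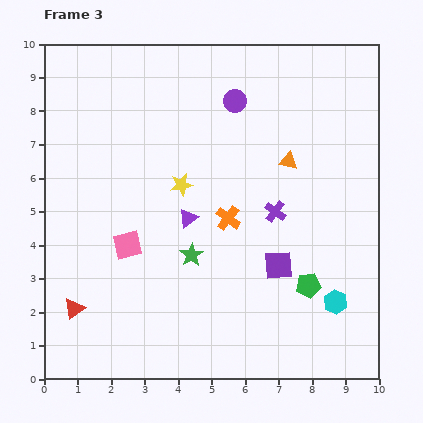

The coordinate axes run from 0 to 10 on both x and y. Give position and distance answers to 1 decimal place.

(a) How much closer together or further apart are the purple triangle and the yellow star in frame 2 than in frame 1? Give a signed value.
-1.5

Distance in frame 1: 6.6. Distance in frame 2: 5.1.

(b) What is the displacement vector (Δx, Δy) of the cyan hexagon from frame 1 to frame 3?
(0.0, -5.2)

The cyan hexagon was at (8.7, 7.5) in frame 1 and (8.7, 2.3) in frame 3.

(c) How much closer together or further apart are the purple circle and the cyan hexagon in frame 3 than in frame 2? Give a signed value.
+3.2

Distance in frame 2: 3.5. Distance in frame 3: 6.7.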